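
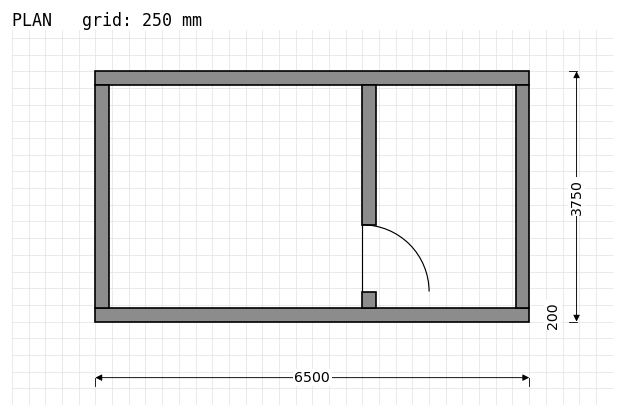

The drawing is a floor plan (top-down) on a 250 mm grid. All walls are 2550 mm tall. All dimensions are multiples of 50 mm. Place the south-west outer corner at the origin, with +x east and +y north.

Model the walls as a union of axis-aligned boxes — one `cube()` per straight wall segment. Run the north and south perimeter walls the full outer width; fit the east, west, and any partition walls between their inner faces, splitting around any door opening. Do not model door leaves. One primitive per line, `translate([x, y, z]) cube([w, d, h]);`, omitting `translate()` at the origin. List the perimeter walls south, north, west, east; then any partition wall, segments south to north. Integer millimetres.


cube([6500, 200, 2550]);
translate([0, 3550, 0]) cube([6500, 200, 2550]);
translate([0, 200, 0]) cube([200, 3350, 2550]);
translate([6300, 200, 0]) cube([200, 3350, 2550]);
translate([4000, 200, 0]) cube([200, 250, 2550]);
translate([4000, 1450, 0]) cube([200, 2100, 2550]);


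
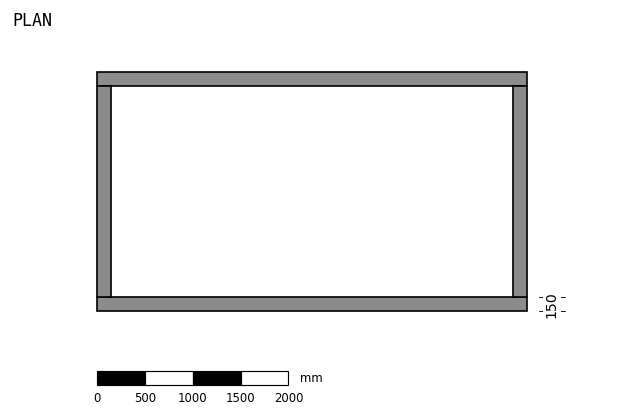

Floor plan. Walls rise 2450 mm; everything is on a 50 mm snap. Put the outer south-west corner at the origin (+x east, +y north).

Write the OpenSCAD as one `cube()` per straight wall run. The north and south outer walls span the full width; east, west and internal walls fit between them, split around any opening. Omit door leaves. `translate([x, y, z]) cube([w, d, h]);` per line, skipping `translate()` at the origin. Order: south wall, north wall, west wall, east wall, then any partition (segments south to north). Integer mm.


cube([4500, 150, 2450]);
translate([0, 2350, 0]) cube([4500, 150, 2450]);
translate([0, 150, 0]) cube([150, 2200, 2450]);
translate([4350, 150, 0]) cube([150, 2200, 2450]);


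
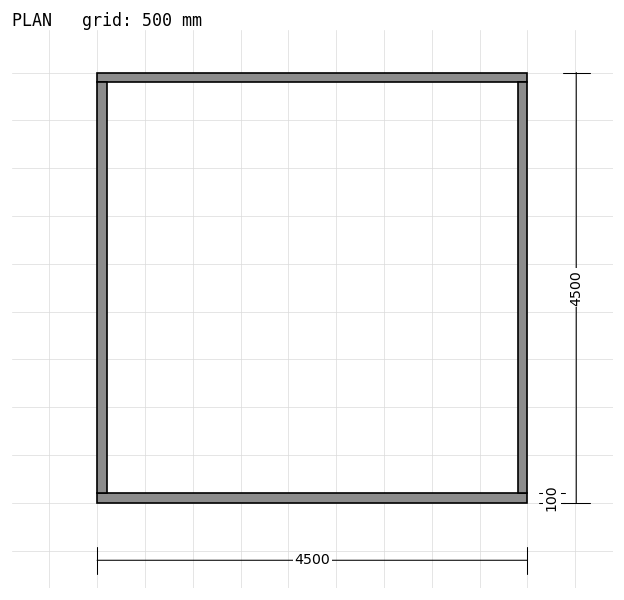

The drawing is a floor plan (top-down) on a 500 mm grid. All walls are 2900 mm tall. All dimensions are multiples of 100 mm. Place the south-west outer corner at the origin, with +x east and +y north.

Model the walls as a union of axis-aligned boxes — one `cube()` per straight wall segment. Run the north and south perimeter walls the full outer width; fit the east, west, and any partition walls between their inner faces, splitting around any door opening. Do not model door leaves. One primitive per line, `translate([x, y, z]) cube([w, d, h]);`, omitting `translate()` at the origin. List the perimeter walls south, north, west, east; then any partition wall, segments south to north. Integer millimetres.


cube([4500, 100, 2900]);
translate([0, 4400, 0]) cube([4500, 100, 2900]);
translate([0, 100, 0]) cube([100, 4300, 2900]);
translate([4400, 100, 0]) cube([100, 4300, 2900]);


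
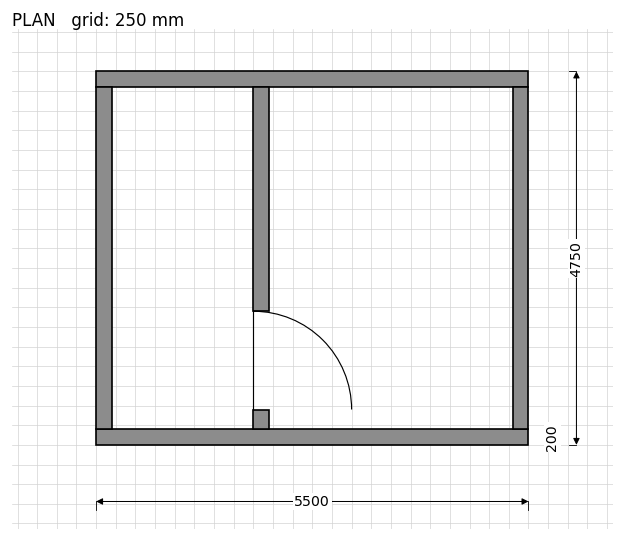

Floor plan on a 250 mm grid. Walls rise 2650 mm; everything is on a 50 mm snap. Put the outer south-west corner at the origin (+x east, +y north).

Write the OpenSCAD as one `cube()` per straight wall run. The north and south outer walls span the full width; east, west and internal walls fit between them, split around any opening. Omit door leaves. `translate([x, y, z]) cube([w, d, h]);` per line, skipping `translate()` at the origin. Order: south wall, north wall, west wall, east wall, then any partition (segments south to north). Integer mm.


cube([5500, 200, 2650]);
translate([0, 4550, 0]) cube([5500, 200, 2650]);
translate([0, 200, 0]) cube([200, 4350, 2650]);
translate([5300, 200, 0]) cube([200, 4350, 2650]);
translate([2000, 200, 0]) cube([200, 250, 2650]);
translate([2000, 1700, 0]) cube([200, 2850, 2650]);


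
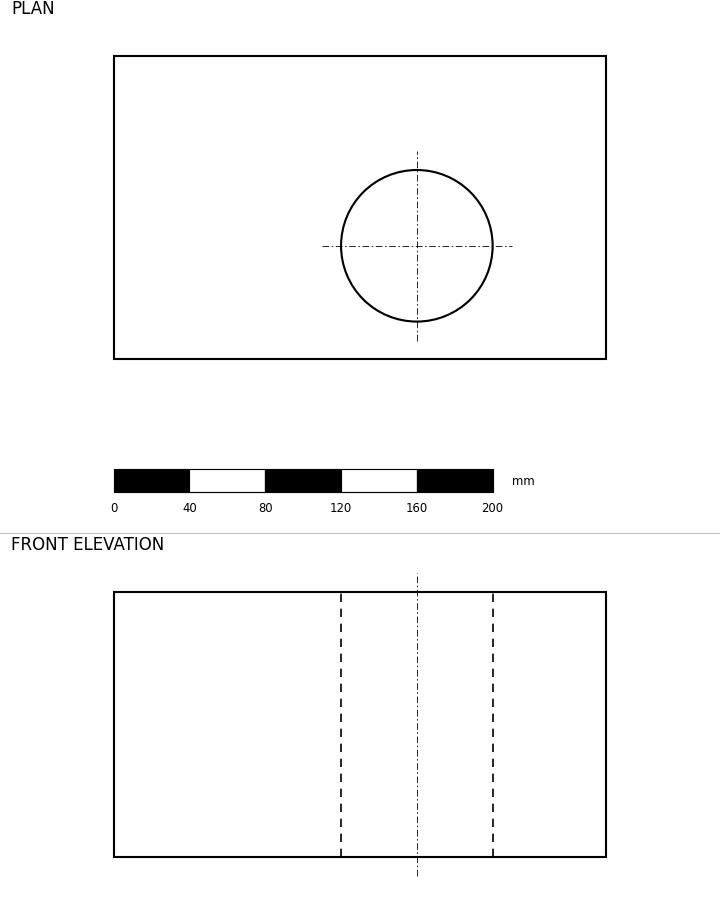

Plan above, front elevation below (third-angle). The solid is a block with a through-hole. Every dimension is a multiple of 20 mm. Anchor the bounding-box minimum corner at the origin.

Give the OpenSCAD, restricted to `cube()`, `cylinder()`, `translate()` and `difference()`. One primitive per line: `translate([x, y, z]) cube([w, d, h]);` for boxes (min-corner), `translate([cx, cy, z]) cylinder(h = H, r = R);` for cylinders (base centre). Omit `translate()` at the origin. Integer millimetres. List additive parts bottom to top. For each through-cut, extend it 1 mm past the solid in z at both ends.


difference() {
  cube([260, 160, 140]);
  translate([160, 60, -1]) cylinder(h = 142, r = 40);
}


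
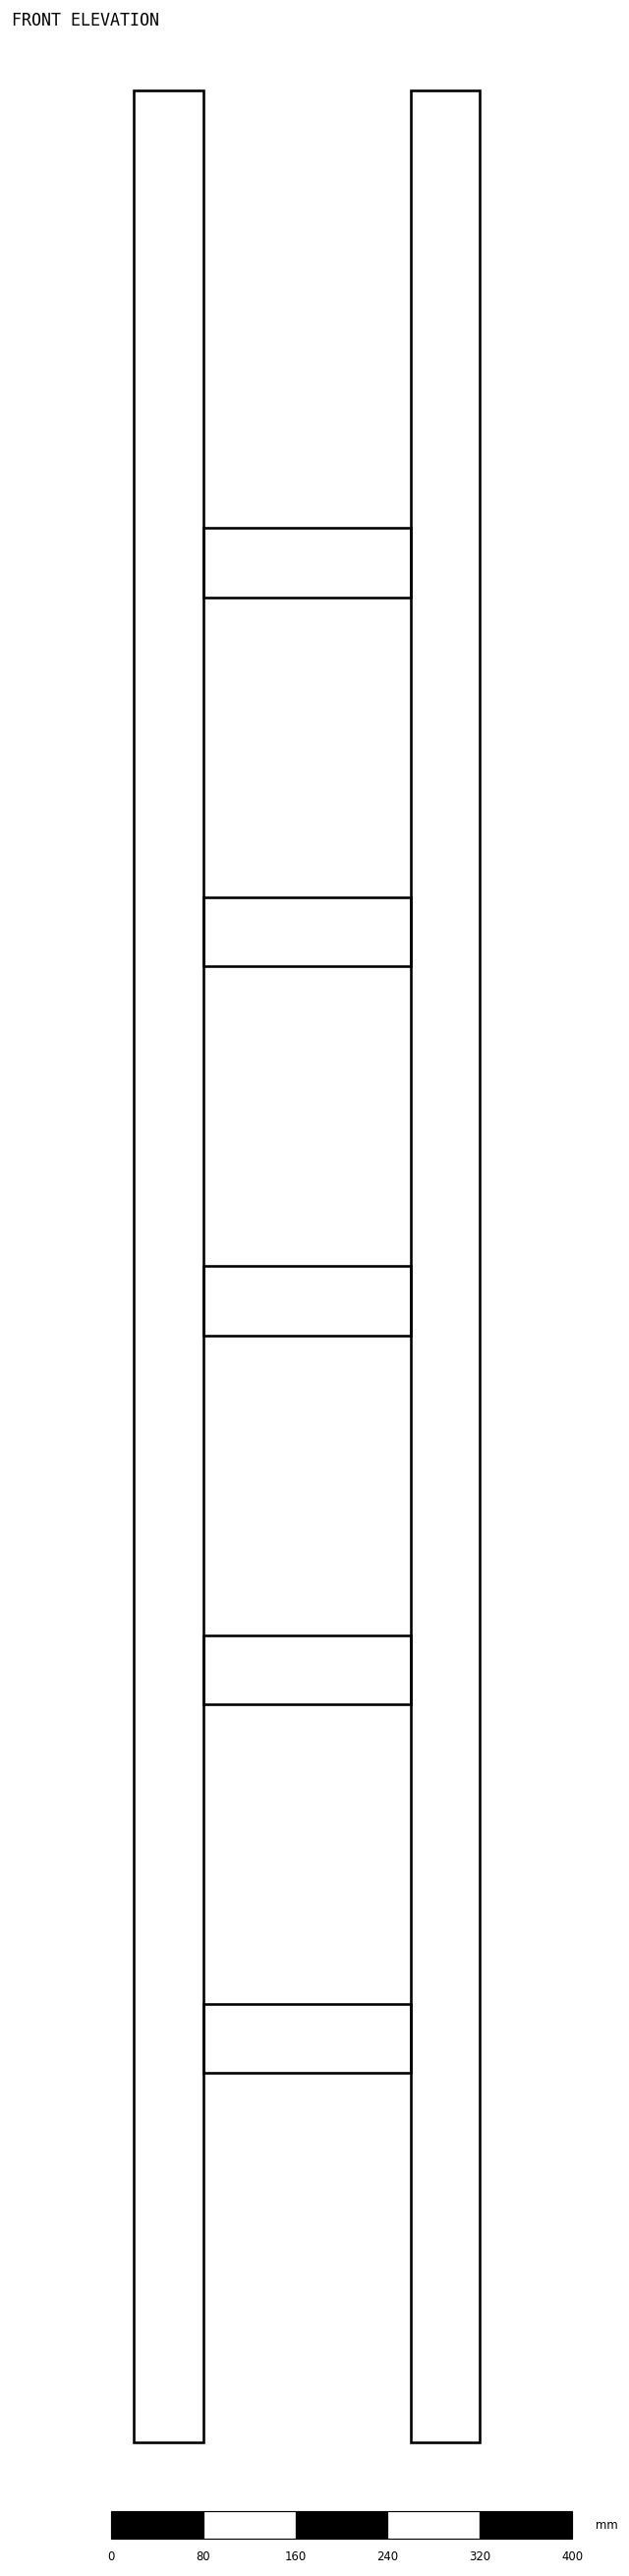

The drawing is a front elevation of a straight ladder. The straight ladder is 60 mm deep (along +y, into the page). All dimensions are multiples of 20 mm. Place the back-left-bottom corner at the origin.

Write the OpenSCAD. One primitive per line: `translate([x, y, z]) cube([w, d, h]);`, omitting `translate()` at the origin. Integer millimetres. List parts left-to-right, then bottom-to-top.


cube([60, 60, 2040]);
translate([60, 0, 320]) cube([180, 60, 60]);
translate([60, 0, 640]) cube([180, 60, 60]);
translate([60, 0, 960]) cube([180, 60, 60]);
translate([60, 0, 1280]) cube([180, 60, 60]);
translate([60, 0, 1600]) cube([180, 60, 60]);
translate([240, 0, 0]) cube([60, 60, 2040]);


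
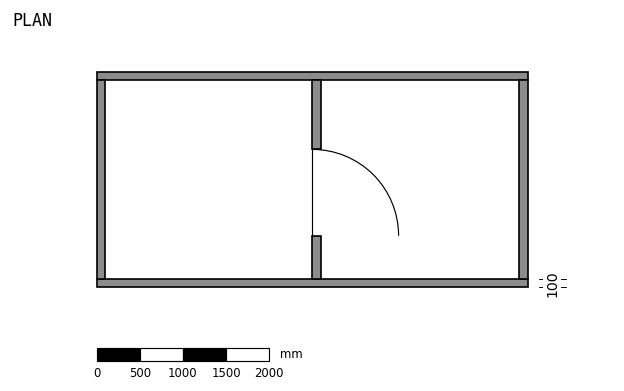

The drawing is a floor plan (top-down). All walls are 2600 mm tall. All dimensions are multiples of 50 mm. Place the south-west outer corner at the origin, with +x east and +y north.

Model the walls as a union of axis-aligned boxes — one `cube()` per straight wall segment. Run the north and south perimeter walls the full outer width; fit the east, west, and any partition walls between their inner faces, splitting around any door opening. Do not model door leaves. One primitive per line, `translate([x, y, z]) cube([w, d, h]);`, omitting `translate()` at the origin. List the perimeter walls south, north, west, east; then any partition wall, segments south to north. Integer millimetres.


cube([5000, 100, 2600]);
translate([0, 2400, 0]) cube([5000, 100, 2600]);
translate([0, 100, 0]) cube([100, 2300, 2600]);
translate([4900, 100, 0]) cube([100, 2300, 2600]);
translate([2500, 100, 0]) cube([100, 500, 2600]);
translate([2500, 1600, 0]) cube([100, 800, 2600]);


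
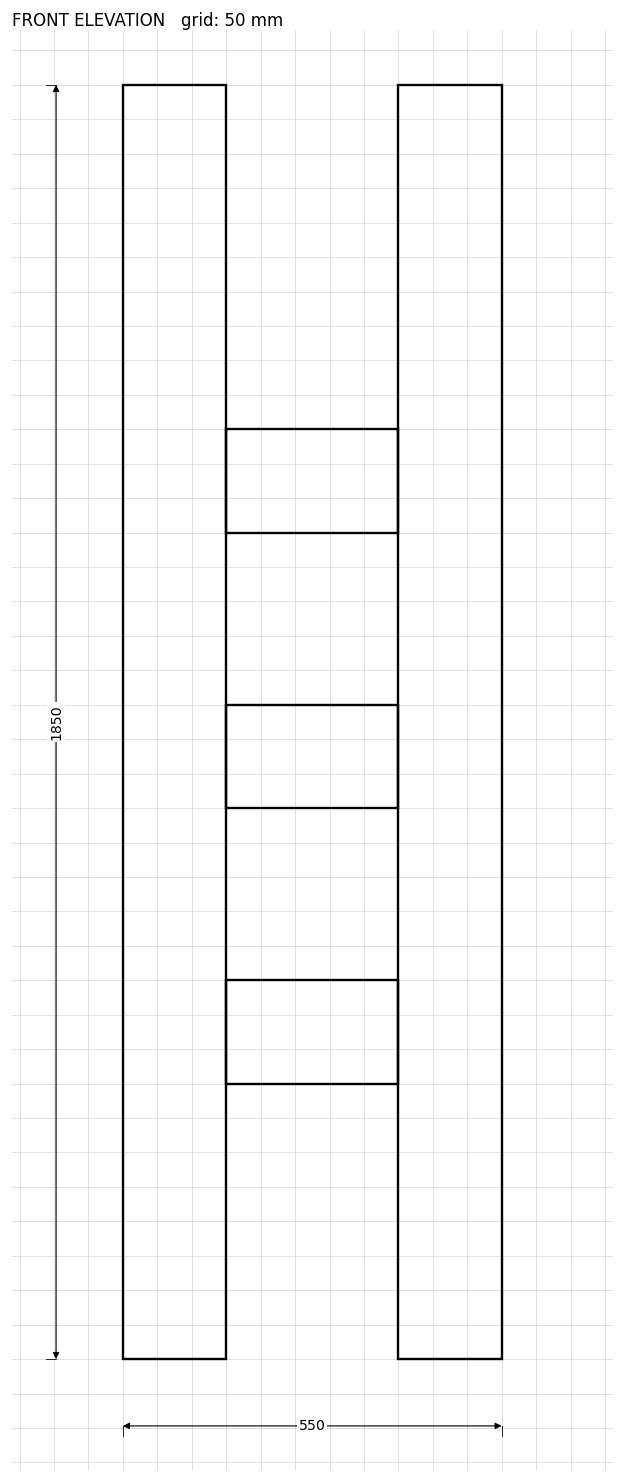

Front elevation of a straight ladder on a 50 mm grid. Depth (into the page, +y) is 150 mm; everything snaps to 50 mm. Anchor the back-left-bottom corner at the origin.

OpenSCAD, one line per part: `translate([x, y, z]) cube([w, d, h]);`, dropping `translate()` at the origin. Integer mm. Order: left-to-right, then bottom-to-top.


cube([150, 150, 1850]);
translate([150, 0, 400]) cube([250, 150, 150]);
translate([150, 0, 800]) cube([250, 150, 150]);
translate([150, 0, 1200]) cube([250, 150, 150]);
translate([400, 0, 0]) cube([150, 150, 1850]);


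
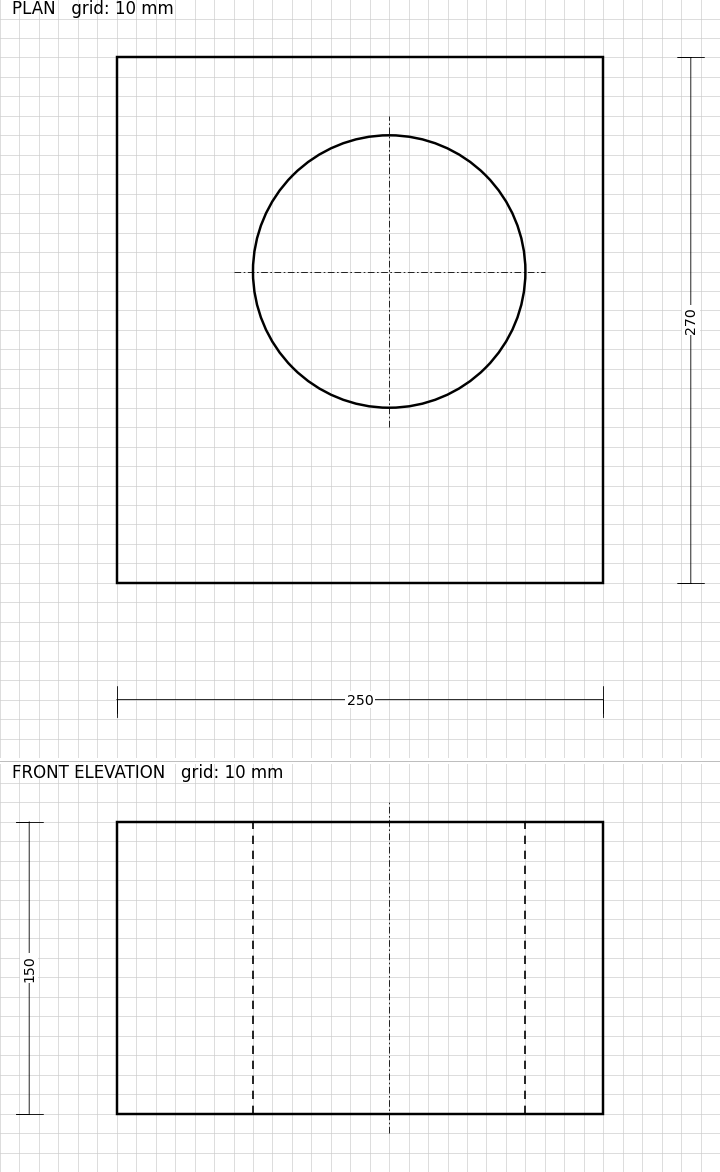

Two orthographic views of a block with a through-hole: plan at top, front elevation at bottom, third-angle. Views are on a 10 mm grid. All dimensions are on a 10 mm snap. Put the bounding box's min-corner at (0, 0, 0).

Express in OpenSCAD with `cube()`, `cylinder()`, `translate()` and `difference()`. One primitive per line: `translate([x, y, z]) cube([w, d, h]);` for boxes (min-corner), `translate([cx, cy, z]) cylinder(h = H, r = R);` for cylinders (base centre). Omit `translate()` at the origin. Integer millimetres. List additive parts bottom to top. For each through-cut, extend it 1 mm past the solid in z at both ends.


difference() {
  cube([250, 270, 150]);
  translate([140, 160, -1]) cylinder(h = 152, r = 70);
}


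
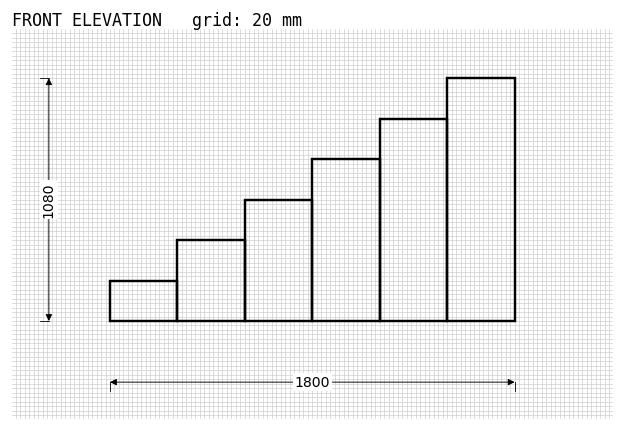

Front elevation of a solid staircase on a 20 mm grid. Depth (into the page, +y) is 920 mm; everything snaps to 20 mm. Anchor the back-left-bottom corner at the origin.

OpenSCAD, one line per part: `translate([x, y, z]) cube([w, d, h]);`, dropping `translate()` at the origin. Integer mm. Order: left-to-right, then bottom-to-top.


cube([300, 920, 180]);
translate([300, 0, 0]) cube([300, 920, 360]);
translate([600, 0, 0]) cube([300, 920, 540]);
translate([900, 0, 0]) cube([300, 920, 720]);
translate([1200, 0, 0]) cube([300, 920, 900]);
translate([1500, 0, 0]) cube([300, 920, 1080]);


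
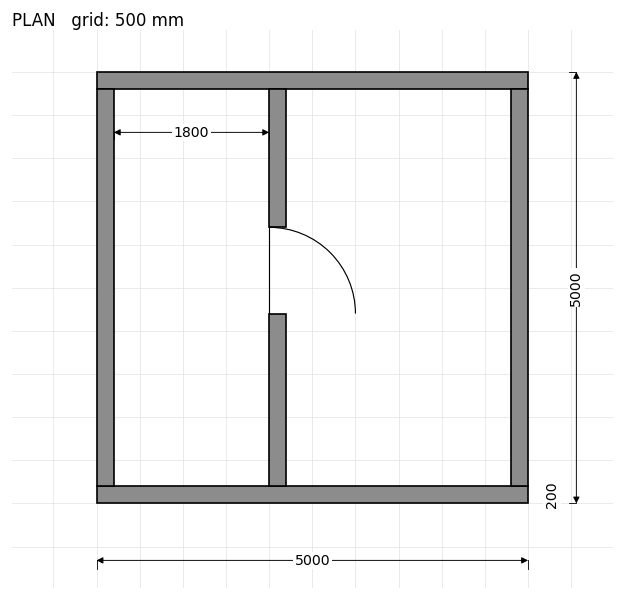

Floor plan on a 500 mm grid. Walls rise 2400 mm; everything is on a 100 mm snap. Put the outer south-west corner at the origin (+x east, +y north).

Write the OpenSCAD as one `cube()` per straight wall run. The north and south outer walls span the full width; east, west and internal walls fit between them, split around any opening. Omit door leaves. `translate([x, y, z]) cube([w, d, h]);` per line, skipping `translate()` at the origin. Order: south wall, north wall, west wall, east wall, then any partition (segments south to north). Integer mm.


cube([5000, 200, 2400]);
translate([0, 4800, 0]) cube([5000, 200, 2400]);
translate([0, 200, 0]) cube([200, 4600, 2400]);
translate([4800, 200, 0]) cube([200, 4600, 2400]);
translate([2000, 200, 0]) cube([200, 2000, 2400]);
translate([2000, 3200, 0]) cube([200, 1600, 2400]);


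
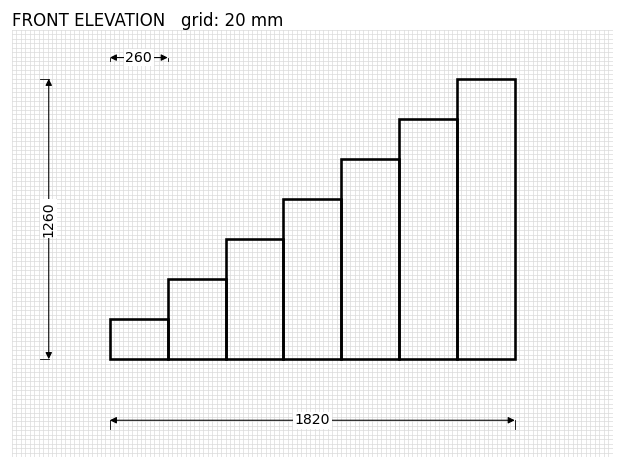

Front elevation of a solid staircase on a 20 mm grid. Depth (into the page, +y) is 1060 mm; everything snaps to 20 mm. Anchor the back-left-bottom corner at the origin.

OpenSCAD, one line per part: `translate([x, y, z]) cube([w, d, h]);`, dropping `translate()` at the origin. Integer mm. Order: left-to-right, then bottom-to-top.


cube([260, 1060, 180]);
translate([260, 0, 0]) cube([260, 1060, 360]);
translate([520, 0, 0]) cube([260, 1060, 540]);
translate([780, 0, 0]) cube([260, 1060, 720]);
translate([1040, 0, 0]) cube([260, 1060, 900]);
translate([1300, 0, 0]) cube([260, 1060, 1080]);
translate([1560, 0, 0]) cube([260, 1060, 1260]);


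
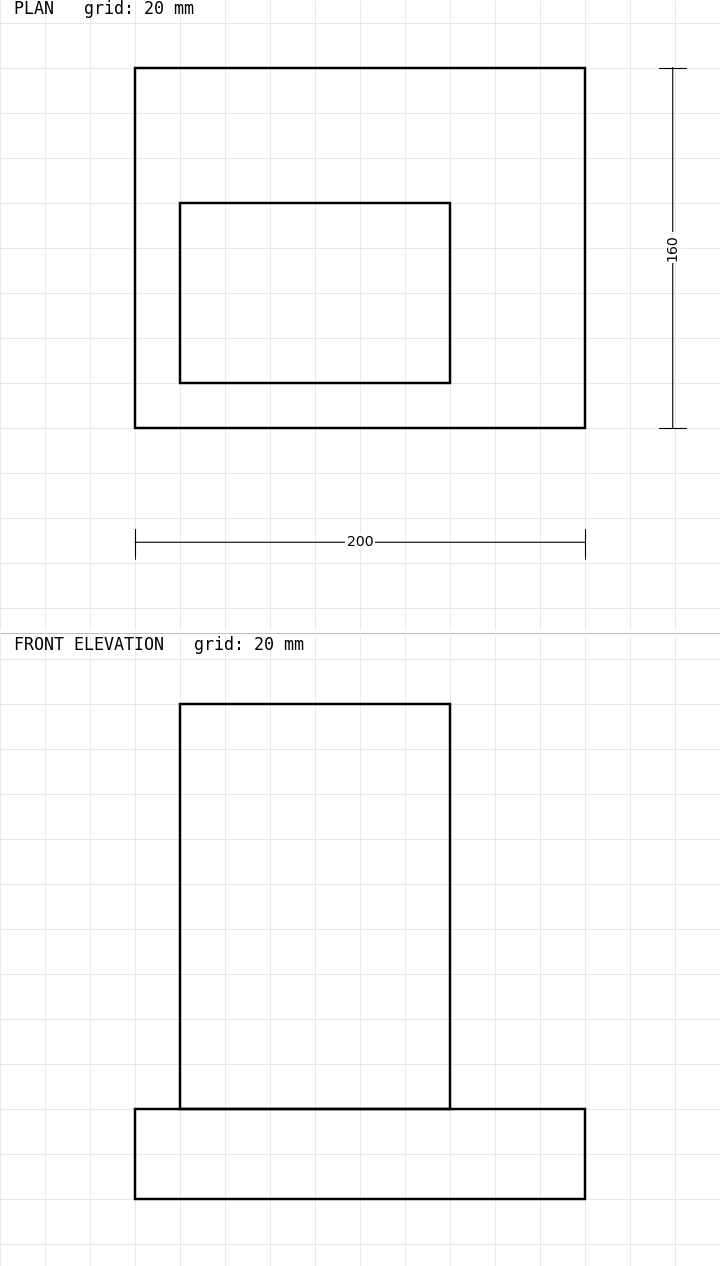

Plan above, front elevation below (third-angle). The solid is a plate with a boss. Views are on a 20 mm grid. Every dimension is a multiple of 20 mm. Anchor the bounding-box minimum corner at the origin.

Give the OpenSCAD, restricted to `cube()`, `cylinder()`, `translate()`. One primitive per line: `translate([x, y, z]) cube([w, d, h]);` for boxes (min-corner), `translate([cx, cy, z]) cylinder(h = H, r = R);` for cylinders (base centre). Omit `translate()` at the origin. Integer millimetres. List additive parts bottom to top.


cube([200, 160, 40]);
translate([20, 20, 40]) cube([120, 80, 180]);


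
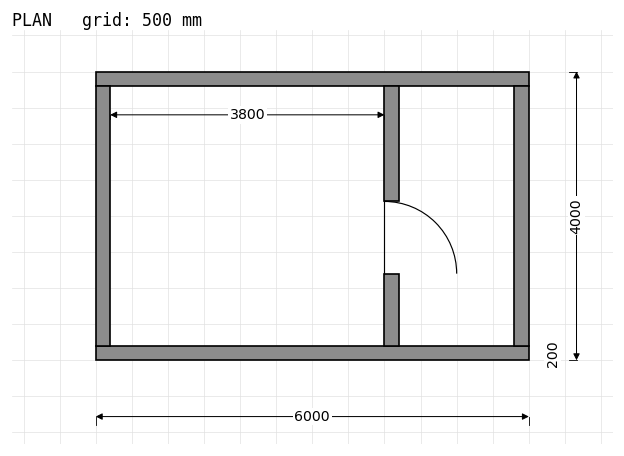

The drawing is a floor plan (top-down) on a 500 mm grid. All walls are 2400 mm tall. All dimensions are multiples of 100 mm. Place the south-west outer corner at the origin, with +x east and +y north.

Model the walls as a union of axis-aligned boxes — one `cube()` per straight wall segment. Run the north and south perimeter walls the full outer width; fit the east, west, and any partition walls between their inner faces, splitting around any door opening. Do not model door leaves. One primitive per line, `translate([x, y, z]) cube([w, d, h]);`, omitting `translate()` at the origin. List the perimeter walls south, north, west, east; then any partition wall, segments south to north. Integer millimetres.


cube([6000, 200, 2400]);
translate([0, 3800, 0]) cube([6000, 200, 2400]);
translate([0, 200, 0]) cube([200, 3600, 2400]);
translate([5800, 200, 0]) cube([200, 3600, 2400]);
translate([4000, 200, 0]) cube([200, 1000, 2400]);
translate([4000, 2200, 0]) cube([200, 1600, 2400]);


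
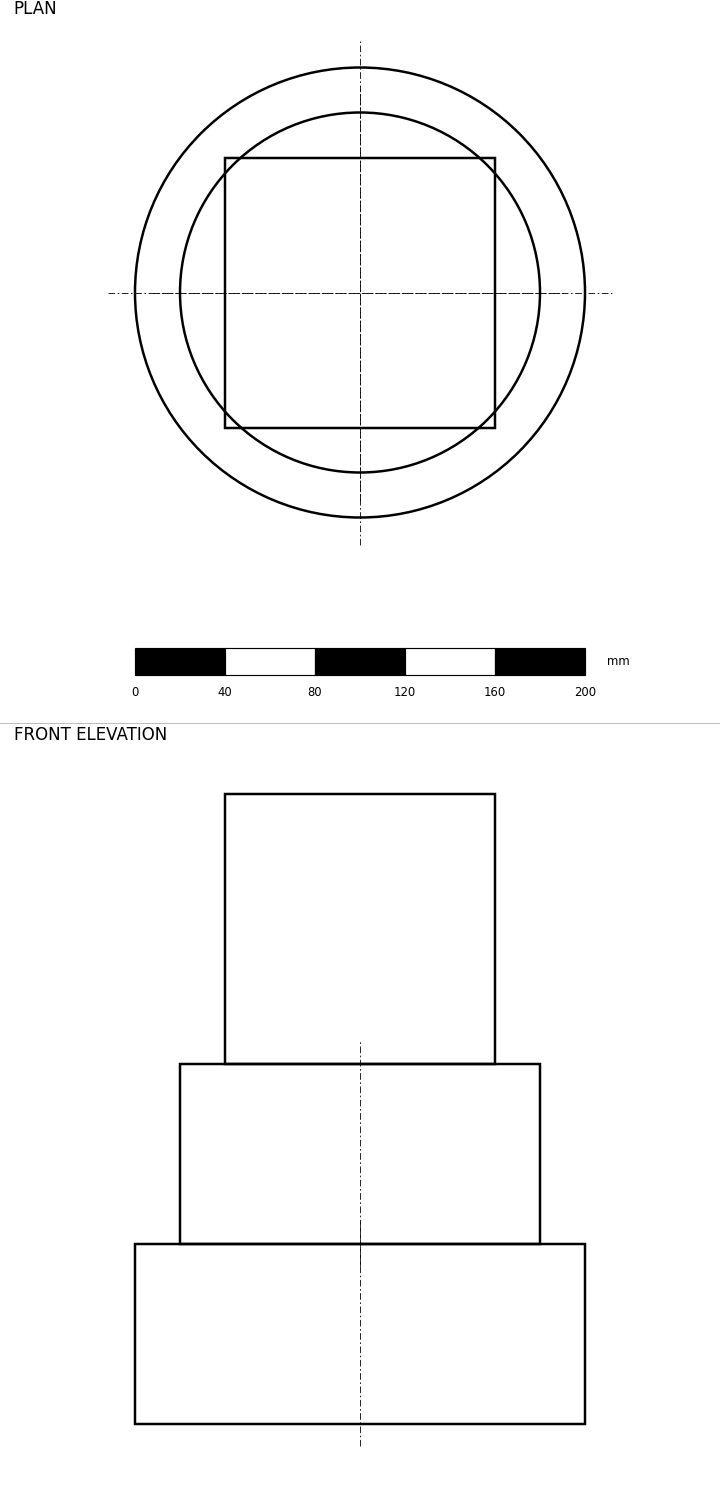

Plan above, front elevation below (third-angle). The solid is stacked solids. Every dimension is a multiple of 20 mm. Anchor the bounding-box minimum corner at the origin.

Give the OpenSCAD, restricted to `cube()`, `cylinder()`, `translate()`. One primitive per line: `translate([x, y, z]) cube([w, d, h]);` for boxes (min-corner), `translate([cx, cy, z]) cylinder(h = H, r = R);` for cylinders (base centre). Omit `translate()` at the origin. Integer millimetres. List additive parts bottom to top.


translate([100, 100, 0]) cylinder(h = 80, r = 100);
translate([100, 100, 80]) cylinder(h = 80, r = 80);
translate([40, 40, 160]) cube([120, 120, 120]);


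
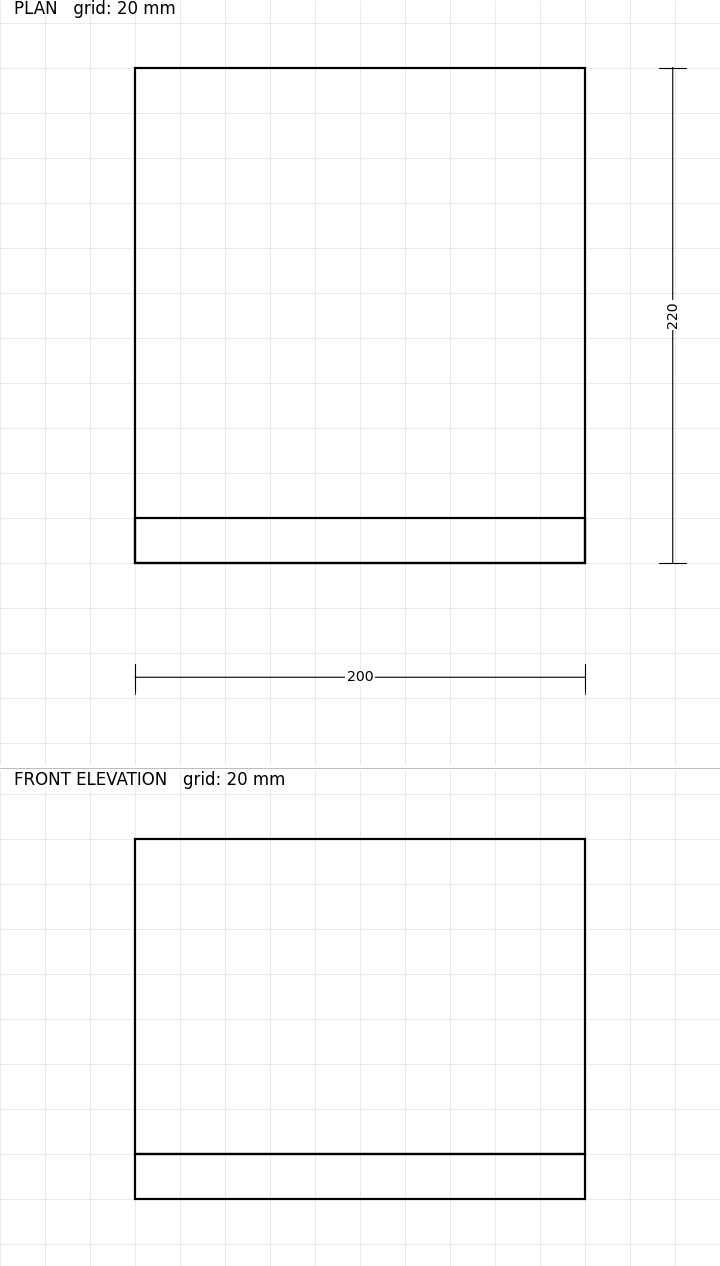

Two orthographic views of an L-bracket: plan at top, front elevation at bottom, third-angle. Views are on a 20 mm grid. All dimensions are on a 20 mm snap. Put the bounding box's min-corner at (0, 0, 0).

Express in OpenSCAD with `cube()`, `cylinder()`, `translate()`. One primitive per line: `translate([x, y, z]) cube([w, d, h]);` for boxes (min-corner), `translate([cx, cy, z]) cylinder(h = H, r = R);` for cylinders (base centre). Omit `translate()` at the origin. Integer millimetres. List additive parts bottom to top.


cube([200, 220, 20]);
translate([0, 0, 20]) cube([200, 20, 140]);


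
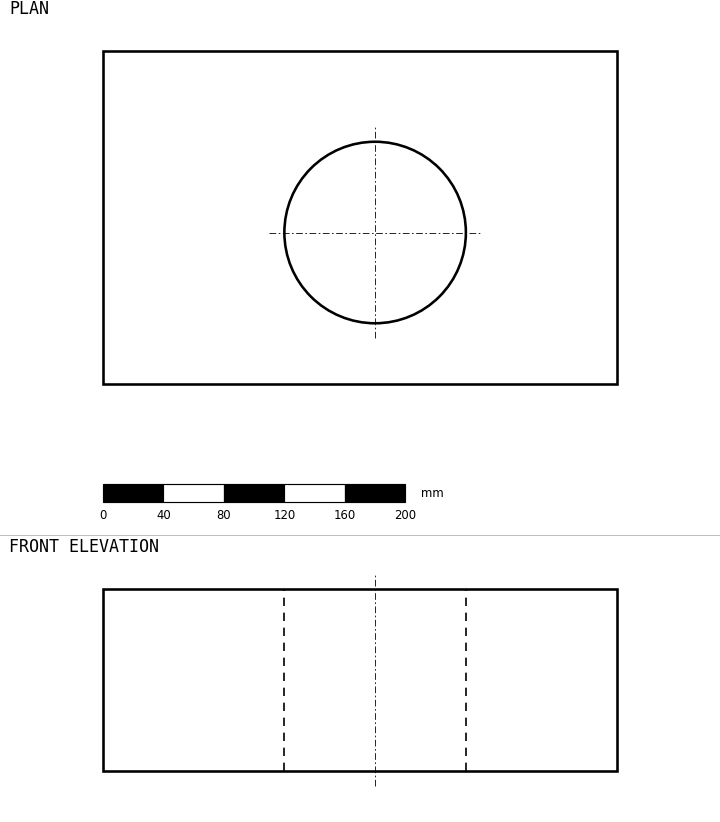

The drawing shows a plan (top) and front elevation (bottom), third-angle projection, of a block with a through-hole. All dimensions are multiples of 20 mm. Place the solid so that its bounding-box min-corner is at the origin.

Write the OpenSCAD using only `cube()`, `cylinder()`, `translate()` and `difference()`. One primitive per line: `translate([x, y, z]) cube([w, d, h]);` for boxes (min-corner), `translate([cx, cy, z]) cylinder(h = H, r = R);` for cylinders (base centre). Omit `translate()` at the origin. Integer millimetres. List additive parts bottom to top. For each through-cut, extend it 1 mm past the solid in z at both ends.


difference() {
  cube([340, 220, 120]);
  translate([180, 100, -1]) cylinder(h = 122, r = 60);
}


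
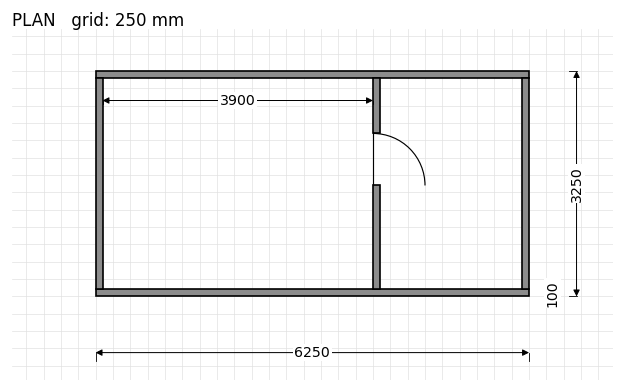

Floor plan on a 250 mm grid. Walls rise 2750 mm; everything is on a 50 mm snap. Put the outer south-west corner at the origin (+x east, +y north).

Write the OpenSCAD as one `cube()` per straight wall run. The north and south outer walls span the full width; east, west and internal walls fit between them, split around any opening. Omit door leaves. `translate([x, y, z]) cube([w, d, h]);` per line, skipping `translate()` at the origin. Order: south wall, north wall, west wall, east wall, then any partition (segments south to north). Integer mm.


cube([6250, 100, 2750]);
translate([0, 3150, 0]) cube([6250, 100, 2750]);
translate([0, 100, 0]) cube([100, 3050, 2750]);
translate([6150, 100, 0]) cube([100, 3050, 2750]);
translate([4000, 100, 0]) cube([100, 1500, 2750]);
translate([4000, 2350, 0]) cube([100, 800, 2750]);


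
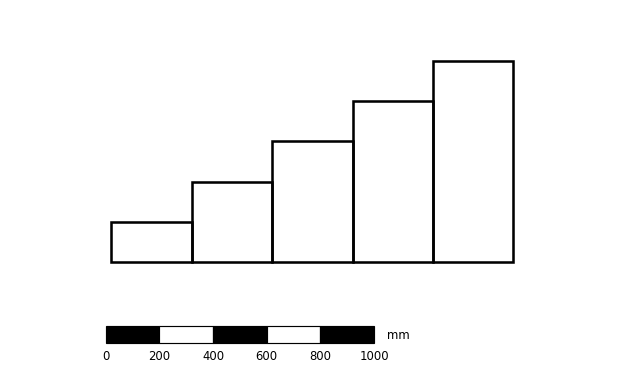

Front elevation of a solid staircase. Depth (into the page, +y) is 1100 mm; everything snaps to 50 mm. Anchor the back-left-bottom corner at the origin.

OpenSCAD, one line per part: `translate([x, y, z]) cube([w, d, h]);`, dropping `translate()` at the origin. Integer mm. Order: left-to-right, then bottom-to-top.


cube([300, 1100, 150]);
translate([300, 0, 0]) cube([300, 1100, 300]);
translate([600, 0, 0]) cube([300, 1100, 450]);
translate([900, 0, 0]) cube([300, 1100, 600]);
translate([1200, 0, 0]) cube([300, 1100, 750]);


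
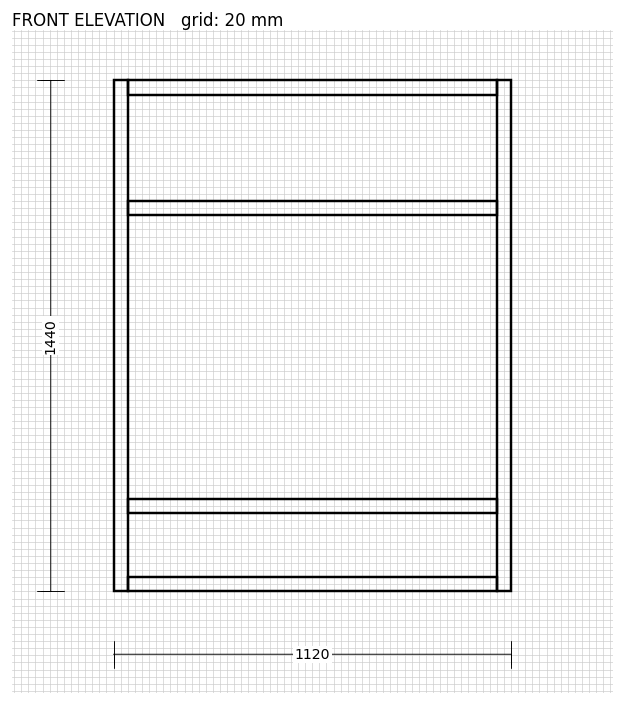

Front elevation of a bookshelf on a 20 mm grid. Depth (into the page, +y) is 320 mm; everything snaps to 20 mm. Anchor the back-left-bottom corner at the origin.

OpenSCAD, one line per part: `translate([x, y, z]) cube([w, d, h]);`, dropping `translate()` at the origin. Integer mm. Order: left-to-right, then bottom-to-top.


cube([40, 320, 1440]);
translate([40, 0, 0]) cube([1040, 320, 40]);
translate([40, 0, 220]) cube([1040, 320, 40]);
translate([40, 0, 1060]) cube([1040, 320, 40]);
translate([40, 0, 1400]) cube([1040, 320, 40]);
translate([1080, 0, 0]) cube([40, 320, 1440]);


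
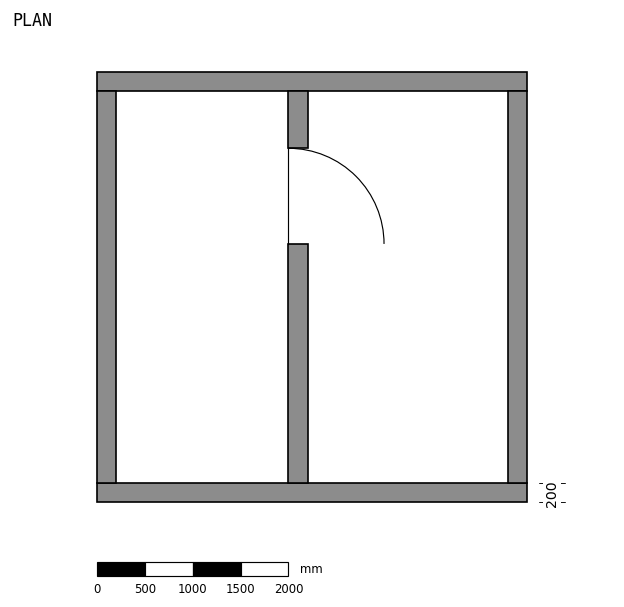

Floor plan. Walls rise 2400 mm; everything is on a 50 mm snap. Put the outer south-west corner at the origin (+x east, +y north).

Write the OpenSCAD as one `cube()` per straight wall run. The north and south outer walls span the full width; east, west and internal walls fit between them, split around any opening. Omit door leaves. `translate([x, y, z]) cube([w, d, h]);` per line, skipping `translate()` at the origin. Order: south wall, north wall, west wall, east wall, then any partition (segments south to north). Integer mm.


cube([4500, 200, 2400]);
translate([0, 4300, 0]) cube([4500, 200, 2400]);
translate([0, 200, 0]) cube([200, 4100, 2400]);
translate([4300, 200, 0]) cube([200, 4100, 2400]);
translate([2000, 200, 0]) cube([200, 2500, 2400]);
translate([2000, 3700, 0]) cube([200, 600, 2400]);


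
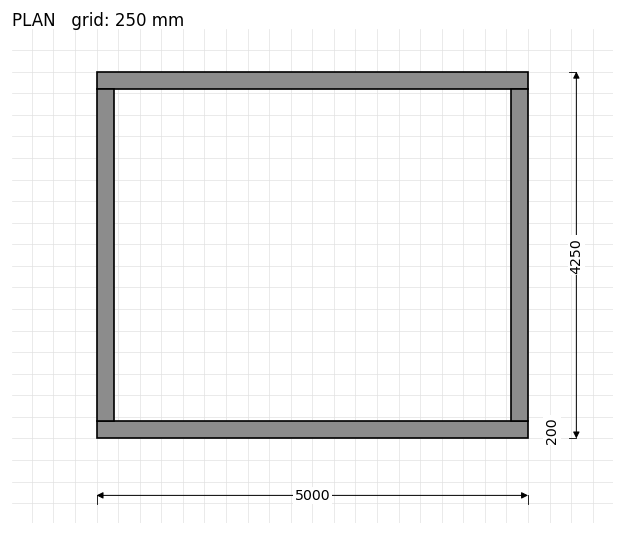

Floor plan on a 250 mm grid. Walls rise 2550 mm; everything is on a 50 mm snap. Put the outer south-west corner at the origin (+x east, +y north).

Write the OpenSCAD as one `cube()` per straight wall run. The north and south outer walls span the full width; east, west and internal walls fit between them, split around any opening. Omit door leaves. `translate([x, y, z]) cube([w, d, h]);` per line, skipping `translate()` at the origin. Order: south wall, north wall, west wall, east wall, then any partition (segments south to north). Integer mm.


cube([5000, 200, 2550]);
translate([0, 4050, 0]) cube([5000, 200, 2550]);
translate([0, 200, 0]) cube([200, 3850, 2550]);
translate([4800, 200, 0]) cube([200, 3850, 2550]);


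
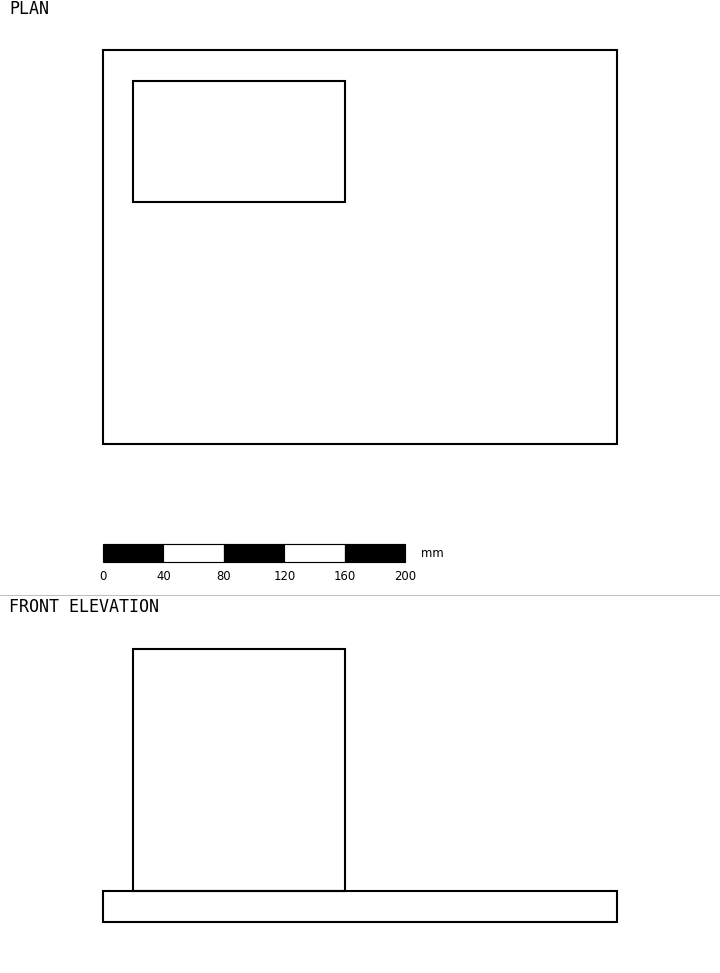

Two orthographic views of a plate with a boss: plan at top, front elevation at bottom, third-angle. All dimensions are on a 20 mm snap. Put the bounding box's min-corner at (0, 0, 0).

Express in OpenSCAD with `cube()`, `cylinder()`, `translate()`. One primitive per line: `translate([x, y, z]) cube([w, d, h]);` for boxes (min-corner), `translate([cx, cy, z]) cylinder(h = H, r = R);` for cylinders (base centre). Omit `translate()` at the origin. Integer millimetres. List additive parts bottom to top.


cube([340, 260, 20]);
translate([20, 160, 20]) cube([140, 80, 160]);


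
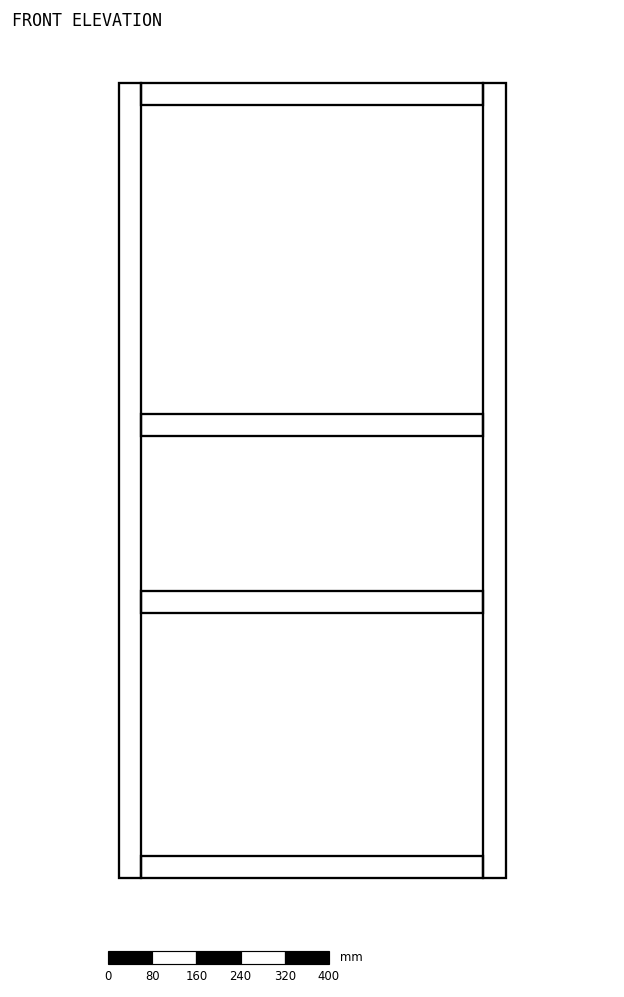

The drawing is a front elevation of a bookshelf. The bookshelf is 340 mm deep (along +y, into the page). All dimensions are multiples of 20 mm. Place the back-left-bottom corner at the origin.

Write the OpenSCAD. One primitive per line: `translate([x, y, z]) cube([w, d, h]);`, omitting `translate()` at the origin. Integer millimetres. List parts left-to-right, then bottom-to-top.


cube([40, 340, 1440]);
translate([40, 0, 0]) cube([620, 340, 40]);
translate([40, 0, 480]) cube([620, 340, 40]);
translate([40, 0, 800]) cube([620, 340, 40]);
translate([40, 0, 1400]) cube([620, 340, 40]);
translate([660, 0, 0]) cube([40, 340, 1440]);


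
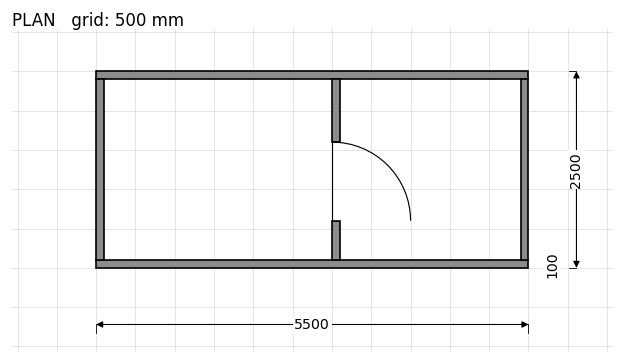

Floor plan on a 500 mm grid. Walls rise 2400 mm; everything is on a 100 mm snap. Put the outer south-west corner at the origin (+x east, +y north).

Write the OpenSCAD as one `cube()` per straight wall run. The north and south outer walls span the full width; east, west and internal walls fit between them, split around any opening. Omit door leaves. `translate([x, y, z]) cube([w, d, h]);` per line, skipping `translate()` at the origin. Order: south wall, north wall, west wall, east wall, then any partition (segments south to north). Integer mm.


cube([5500, 100, 2400]);
translate([0, 2400, 0]) cube([5500, 100, 2400]);
translate([0, 100, 0]) cube([100, 2300, 2400]);
translate([5400, 100, 0]) cube([100, 2300, 2400]);
translate([3000, 100, 0]) cube([100, 500, 2400]);
translate([3000, 1600, 0]) cube([100, 800, 2400]);


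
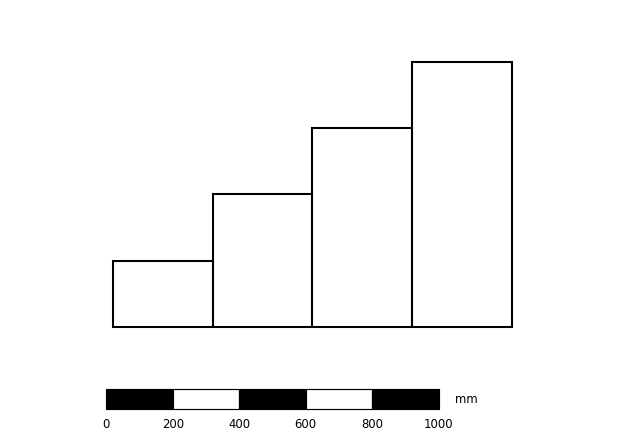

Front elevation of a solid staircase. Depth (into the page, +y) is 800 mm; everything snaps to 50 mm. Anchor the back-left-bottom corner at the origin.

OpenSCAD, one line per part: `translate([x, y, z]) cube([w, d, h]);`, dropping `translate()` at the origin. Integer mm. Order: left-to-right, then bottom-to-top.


cube([300, 800, 200]);
translate([300, 0, 0]) cube([300, 800, 400]);
translate([600, 0, 0]) cube([300, 800, 600]);
translate([900, 0, 0]) cube([300, 800, 800]);


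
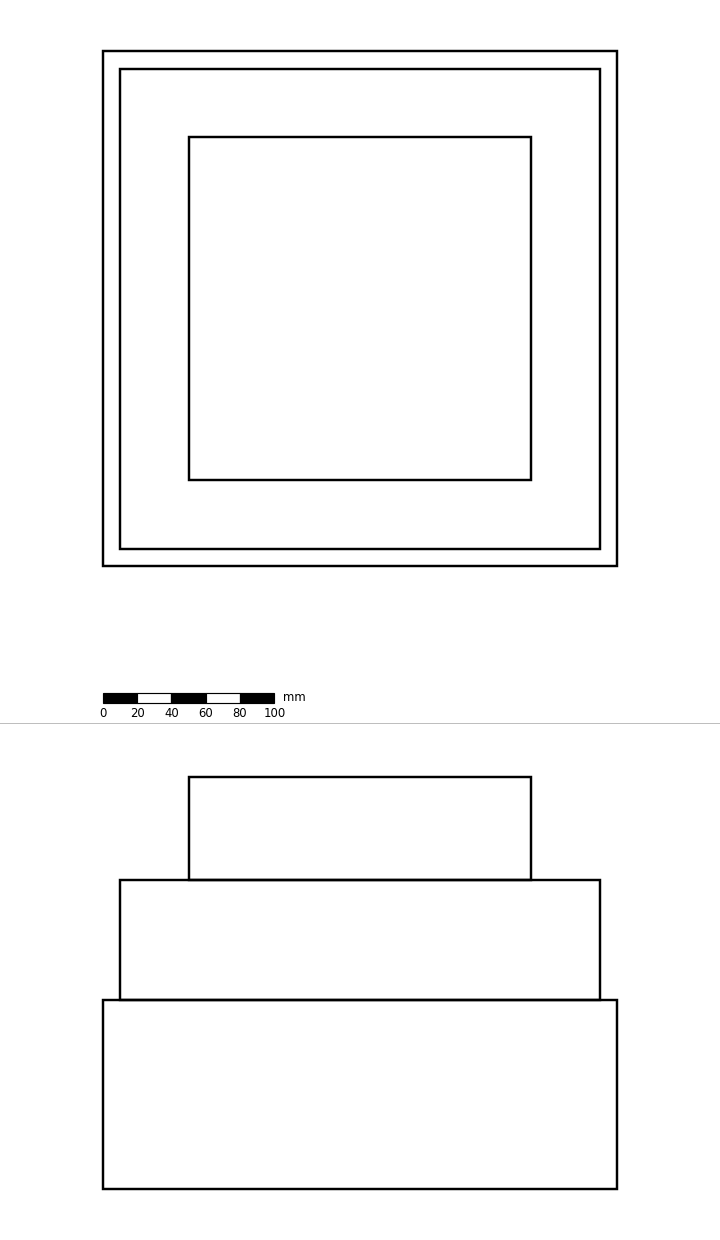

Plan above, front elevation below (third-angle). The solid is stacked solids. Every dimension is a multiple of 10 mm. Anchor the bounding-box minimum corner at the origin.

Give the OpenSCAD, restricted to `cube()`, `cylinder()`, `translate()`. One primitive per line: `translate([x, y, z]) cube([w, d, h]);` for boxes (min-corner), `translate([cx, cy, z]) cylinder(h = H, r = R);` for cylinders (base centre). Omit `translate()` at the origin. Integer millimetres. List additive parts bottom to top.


cube([300, 300, 110]);
translate([10, 10, 110]) cube([280, 280, 70]);
translate([50, 50, 180]) cube([200, 200, 60]);


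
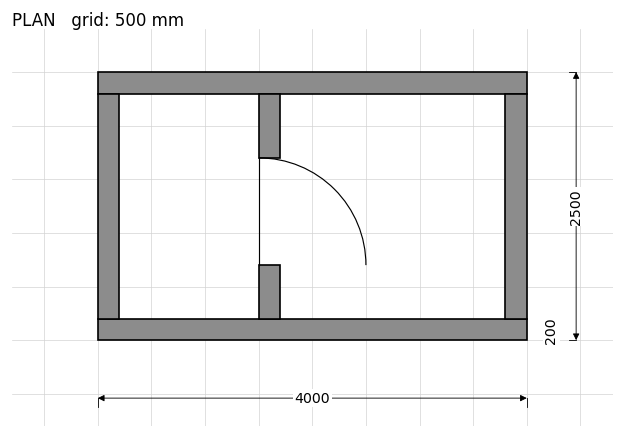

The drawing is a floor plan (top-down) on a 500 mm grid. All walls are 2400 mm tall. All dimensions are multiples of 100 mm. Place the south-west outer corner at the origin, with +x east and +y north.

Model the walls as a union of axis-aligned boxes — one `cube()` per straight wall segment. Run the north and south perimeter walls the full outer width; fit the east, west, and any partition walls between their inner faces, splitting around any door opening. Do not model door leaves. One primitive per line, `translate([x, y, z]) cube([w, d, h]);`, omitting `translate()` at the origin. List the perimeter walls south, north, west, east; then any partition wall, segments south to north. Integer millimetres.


cube([4000, 200, 2400]);
translate([0, 2300, 0]) cube([4000, 200, 2400]);
translate([0, 200, 0]) cube([200, 2100, 2400]);
translate([3800, 200, 0]) cube([200, 2100, 2400]);
translate([1500, 200, 0]) cube([200, 500, 2400]);
translate([1500, 1700, 0]) cube([200, 600, 2400]);


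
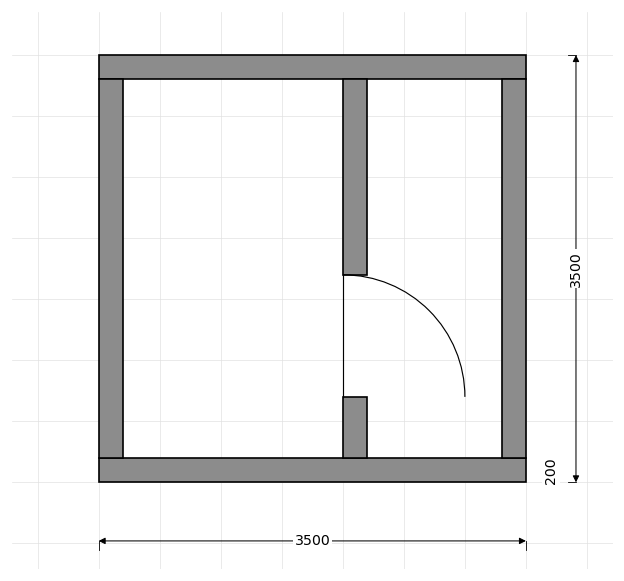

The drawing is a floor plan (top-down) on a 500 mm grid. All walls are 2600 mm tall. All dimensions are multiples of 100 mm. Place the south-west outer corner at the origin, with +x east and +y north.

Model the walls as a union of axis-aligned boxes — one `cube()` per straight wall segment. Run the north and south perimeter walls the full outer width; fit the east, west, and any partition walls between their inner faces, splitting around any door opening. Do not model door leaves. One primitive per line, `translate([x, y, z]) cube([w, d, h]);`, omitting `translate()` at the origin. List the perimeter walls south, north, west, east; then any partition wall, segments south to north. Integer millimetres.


cube([3500, 200, 2600]);
translate([0, 3300, 0]) cube([3500, 200, 2600]);
translate([0, 200, 0]) cube([200, 3100, 2600]);
translate([3300, 200, 0]) cube([200, 3100, 2600]);
translate([2000, 200, 0]) cube([200, 500, 2600]);
translate([2000, 1700, 0]) cube([200, 1600, 2600]);


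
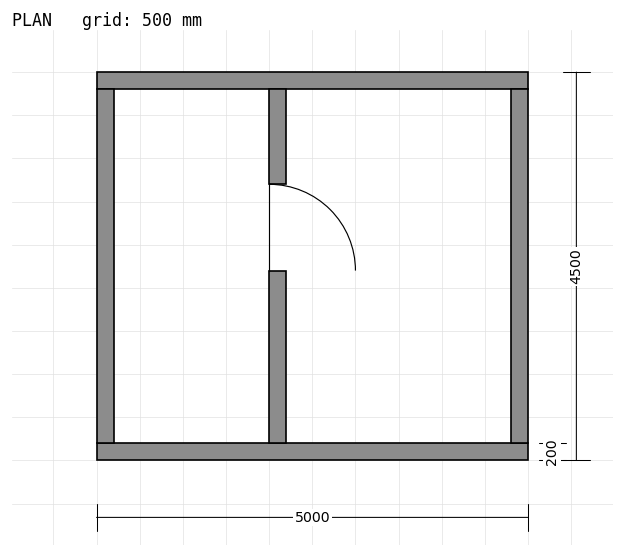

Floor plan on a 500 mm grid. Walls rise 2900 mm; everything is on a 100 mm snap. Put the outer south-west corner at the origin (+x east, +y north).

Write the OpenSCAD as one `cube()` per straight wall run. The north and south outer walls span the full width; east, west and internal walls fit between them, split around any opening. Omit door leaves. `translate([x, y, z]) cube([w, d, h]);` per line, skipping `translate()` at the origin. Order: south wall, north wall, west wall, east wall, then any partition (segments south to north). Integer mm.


cube([5000, 200, 2900]);
translate([0, 4300, 0]) cube([5000, 200, 2900]);
translate([0, 200, 0]) cube([200, 4100, 2900]);
translate([4800, 200, 0]) cube([200, 4100, 2900]);
translate([2000, 200, 0]) cube([200, 2000, 2900]);
translate([2000, 3200, 0]) cube([200, 1100, 2900]);


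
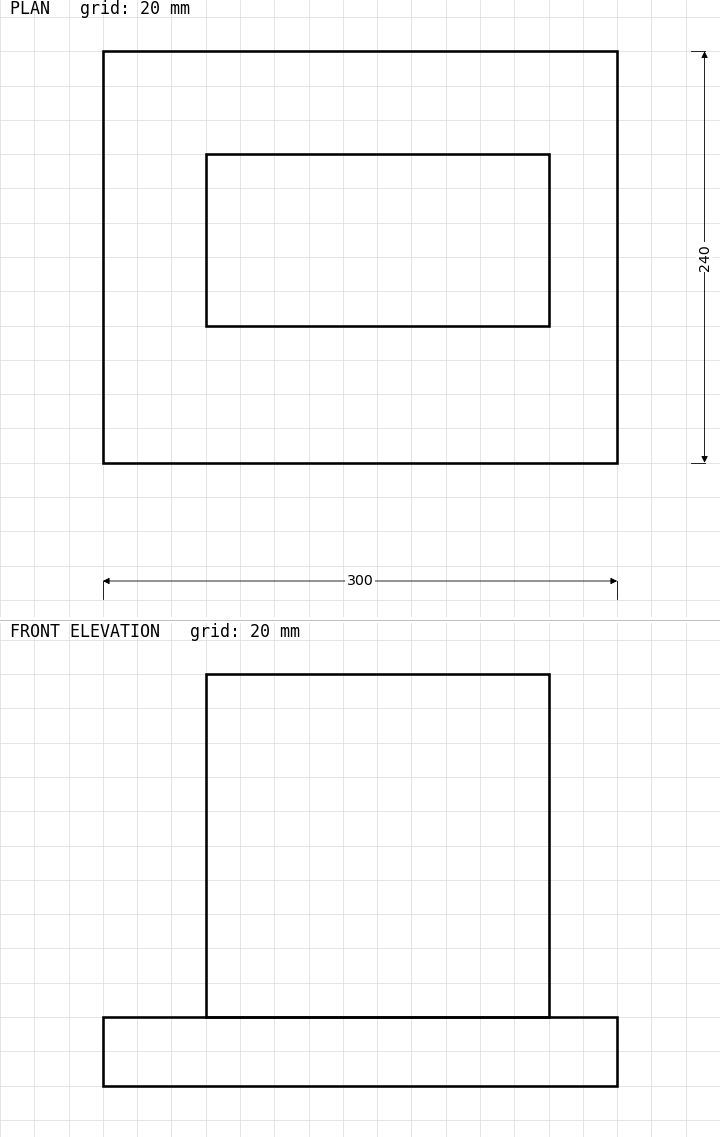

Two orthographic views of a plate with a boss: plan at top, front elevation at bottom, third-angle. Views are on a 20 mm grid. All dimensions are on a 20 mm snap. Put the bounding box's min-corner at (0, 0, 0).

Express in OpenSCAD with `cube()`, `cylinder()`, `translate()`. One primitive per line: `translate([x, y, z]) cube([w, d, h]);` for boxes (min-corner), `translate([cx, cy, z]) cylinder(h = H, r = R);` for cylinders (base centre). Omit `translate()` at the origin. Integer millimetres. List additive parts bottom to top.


cube([300, 240, 40]);
translate([60, 80, 40]) cube([200, 100, 200]);


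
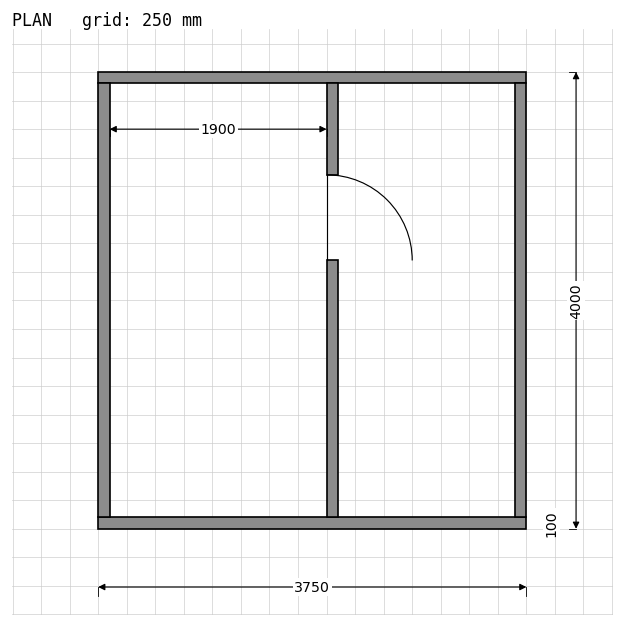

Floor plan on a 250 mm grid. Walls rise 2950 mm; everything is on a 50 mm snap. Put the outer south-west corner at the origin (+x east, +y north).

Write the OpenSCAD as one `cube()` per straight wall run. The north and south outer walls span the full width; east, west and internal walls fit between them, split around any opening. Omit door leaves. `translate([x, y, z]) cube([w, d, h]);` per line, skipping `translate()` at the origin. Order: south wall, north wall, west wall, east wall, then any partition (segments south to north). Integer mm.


cube([3750, 100, 2950]);
translate([0, 3900, 0]) cube([3750, 100, 2950]);
translate([0, 100, 0]) cube([100, 3800, 2950]);
translate([3650, 100, 0]) cube([100, 3800, 2950]);
translate([2000, 100, 0]) cube([100, 2250, 2950]);
translate([2000, 3100, 0]) cube([100, 800, 2950]);


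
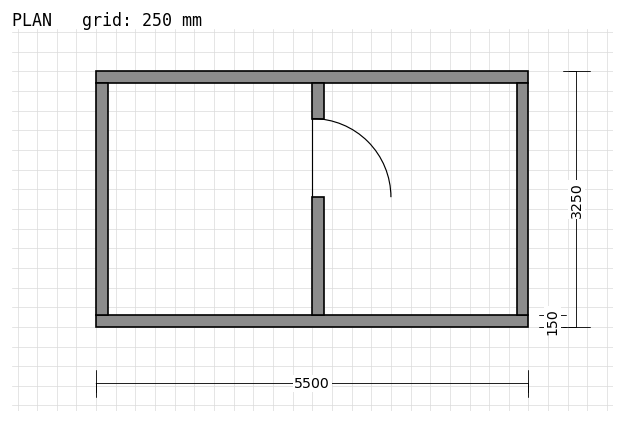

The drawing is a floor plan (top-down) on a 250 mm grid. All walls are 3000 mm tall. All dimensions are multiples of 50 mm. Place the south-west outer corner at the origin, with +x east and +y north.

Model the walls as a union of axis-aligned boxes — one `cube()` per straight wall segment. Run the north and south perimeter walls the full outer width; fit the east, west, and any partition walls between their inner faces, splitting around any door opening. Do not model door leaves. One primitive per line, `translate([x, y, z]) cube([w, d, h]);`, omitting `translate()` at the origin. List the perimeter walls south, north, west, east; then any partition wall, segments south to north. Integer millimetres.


cube([5500, 150, 3000]);
translate([0, 3100, 0]) cube([5500, 150, 3000]);
translate([0, 150, 0]) cube([150, 2950, 3000]);
translate([5350, 150, 0]) cube([150, 2950, 3000]);
translate([2750, 150, 0]) cube([150, 1500, 3000]);
translate([2750, 2650, 0]) cube([150, 450, 3000]);


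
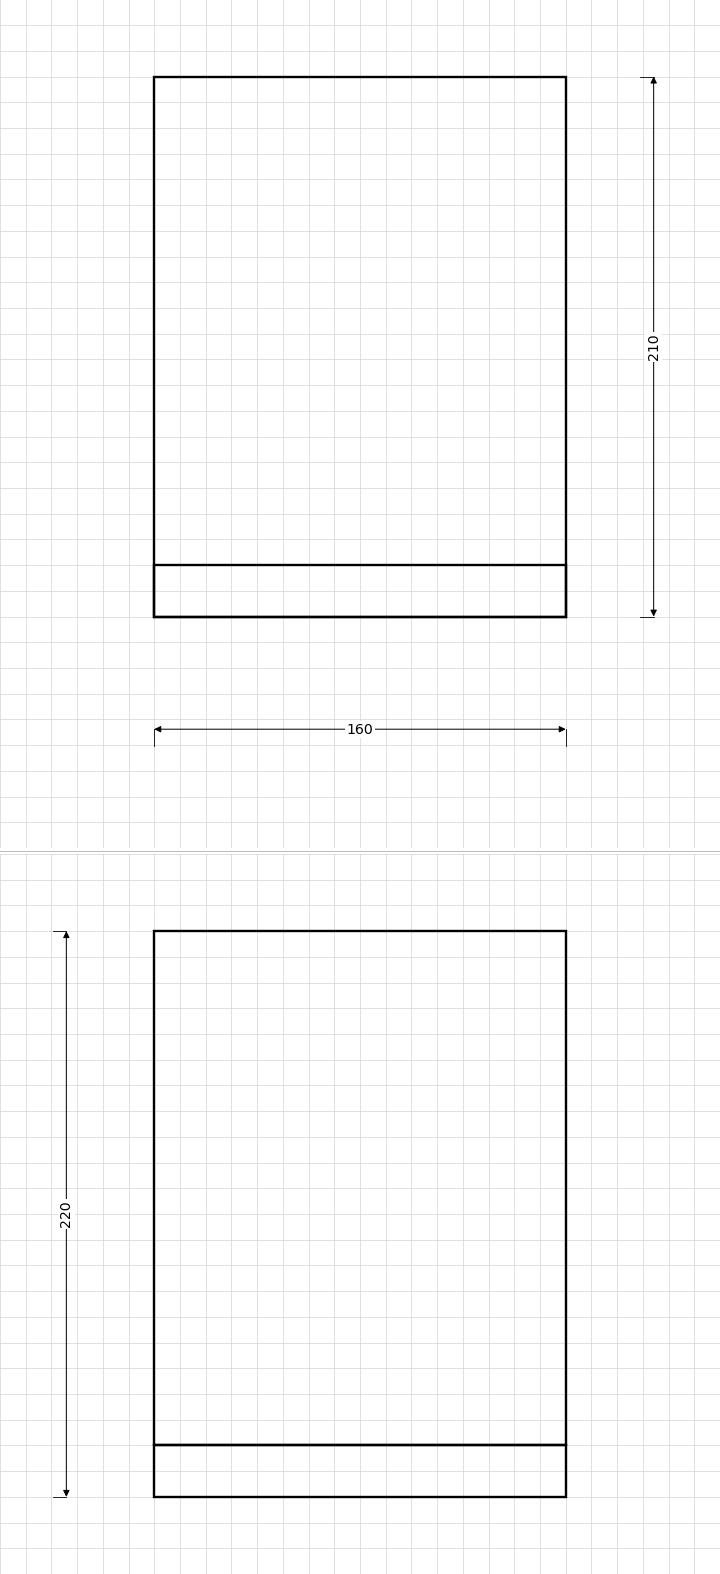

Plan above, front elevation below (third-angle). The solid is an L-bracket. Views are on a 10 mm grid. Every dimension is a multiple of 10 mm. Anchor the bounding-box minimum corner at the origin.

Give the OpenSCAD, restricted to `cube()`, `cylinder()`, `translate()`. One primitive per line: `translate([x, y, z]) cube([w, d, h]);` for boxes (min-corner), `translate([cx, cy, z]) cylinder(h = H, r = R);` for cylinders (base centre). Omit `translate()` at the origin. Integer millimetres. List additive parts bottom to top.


cube([160, 210, 20]);
translate([0, 0, 20]) cube([160, 20, 200]);


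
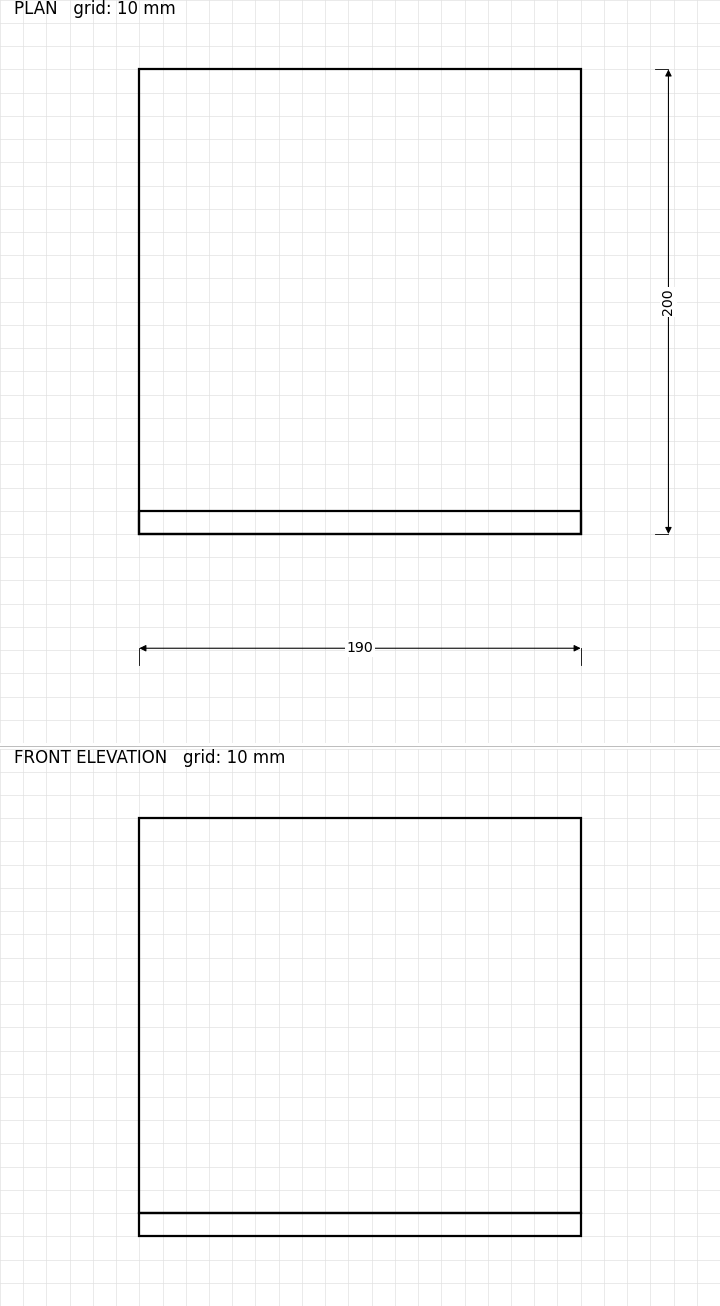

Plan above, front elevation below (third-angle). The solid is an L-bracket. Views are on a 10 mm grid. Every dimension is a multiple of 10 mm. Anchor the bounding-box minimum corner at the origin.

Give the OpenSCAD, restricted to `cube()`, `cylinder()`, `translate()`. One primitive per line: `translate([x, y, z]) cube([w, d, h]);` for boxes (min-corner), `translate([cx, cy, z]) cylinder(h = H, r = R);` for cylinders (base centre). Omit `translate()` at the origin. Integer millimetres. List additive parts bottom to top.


cube([190, 200, 10]);
translate([0, 0, 10]) cube([190, 10, 170]);


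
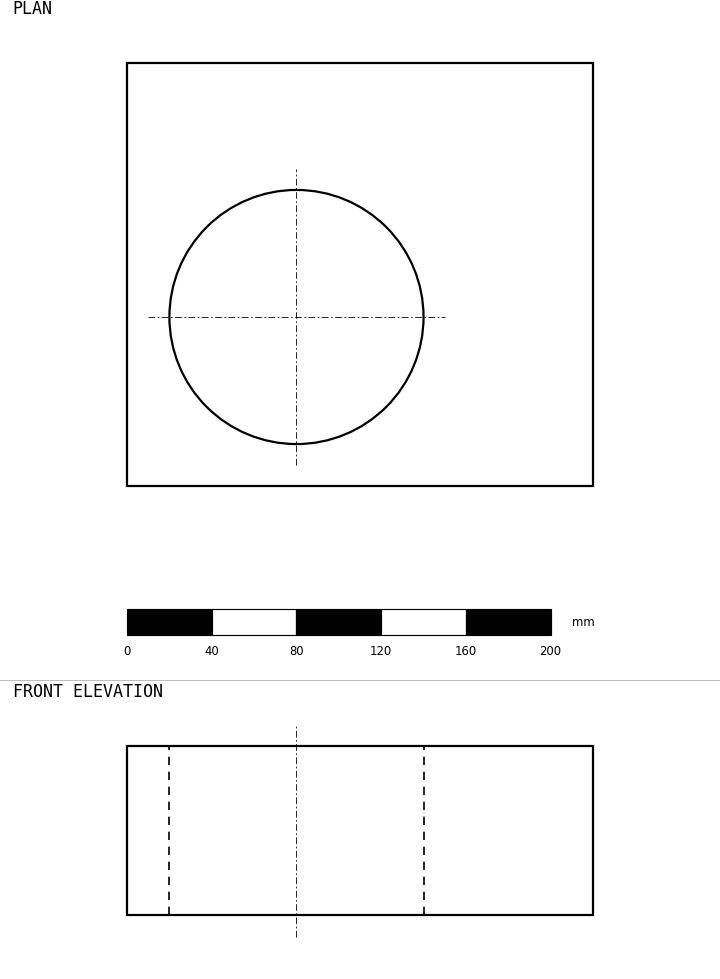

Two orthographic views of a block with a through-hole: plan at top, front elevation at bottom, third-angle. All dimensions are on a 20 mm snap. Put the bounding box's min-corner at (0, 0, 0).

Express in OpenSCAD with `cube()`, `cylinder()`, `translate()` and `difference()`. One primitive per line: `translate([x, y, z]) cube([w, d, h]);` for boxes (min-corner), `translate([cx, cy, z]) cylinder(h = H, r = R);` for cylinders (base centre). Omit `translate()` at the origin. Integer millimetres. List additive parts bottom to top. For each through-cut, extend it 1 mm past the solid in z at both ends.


difference() {
  cube([220, 200, 80]);
  translate([80, 80, -1]) cylinder(h = 82, r = 60);
}


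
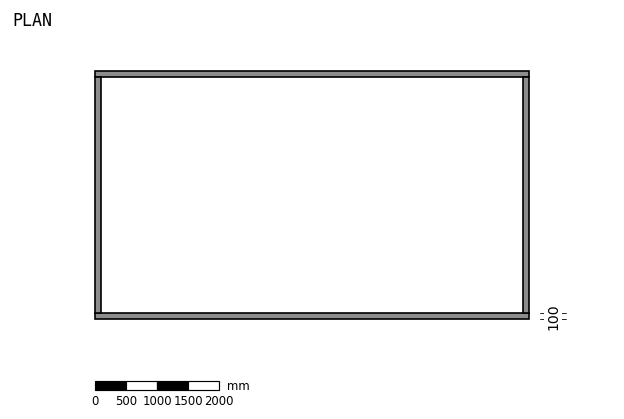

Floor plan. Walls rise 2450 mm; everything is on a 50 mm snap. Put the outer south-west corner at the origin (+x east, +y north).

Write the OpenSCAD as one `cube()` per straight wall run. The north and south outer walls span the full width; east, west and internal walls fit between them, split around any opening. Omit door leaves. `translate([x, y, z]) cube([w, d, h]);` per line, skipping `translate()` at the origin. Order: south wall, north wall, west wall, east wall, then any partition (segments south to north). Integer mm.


cube([7000, 100, 2450]);
translate([0, 3900, 0]) cube([7000, 100, 2450]);
translate([0, 100, 0]) cube([100, 3800, 2450]);
translate([6900, 100, 0]) cube([100, 3800, 2450]);


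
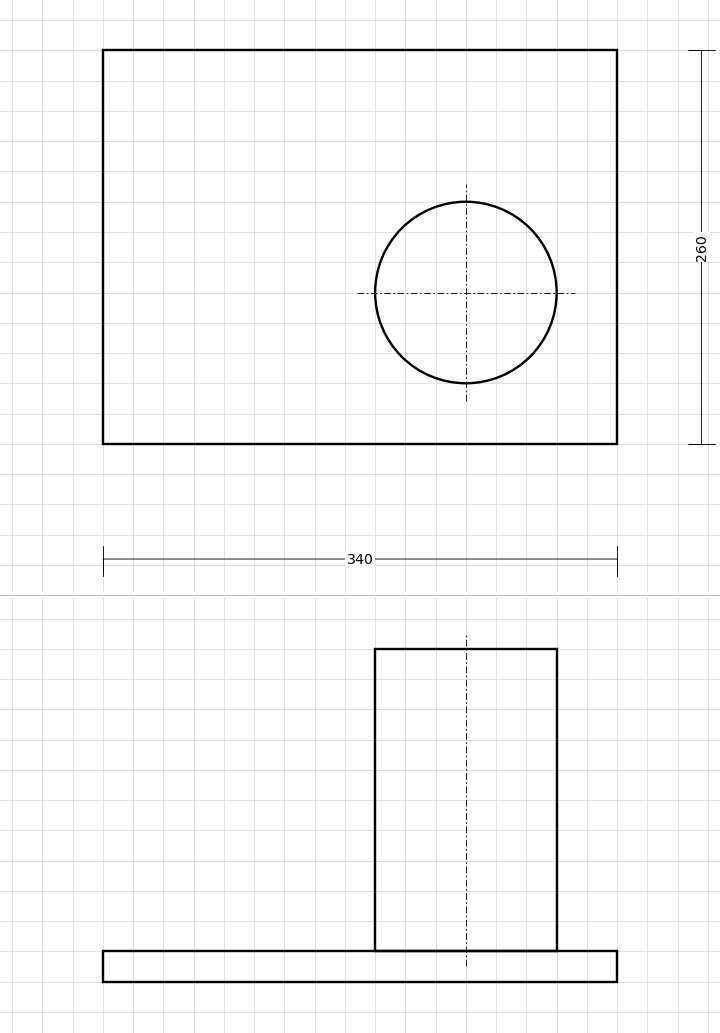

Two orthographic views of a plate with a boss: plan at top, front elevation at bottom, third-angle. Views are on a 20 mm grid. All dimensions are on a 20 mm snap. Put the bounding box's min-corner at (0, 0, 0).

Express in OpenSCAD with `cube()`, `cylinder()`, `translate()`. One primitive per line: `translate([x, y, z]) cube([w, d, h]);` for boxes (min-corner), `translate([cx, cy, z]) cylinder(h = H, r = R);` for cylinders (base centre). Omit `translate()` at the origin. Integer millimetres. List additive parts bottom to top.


cube([340, 260, 20]);
translate([240, 100, 20]) cylinder(h = 200, r = 60);


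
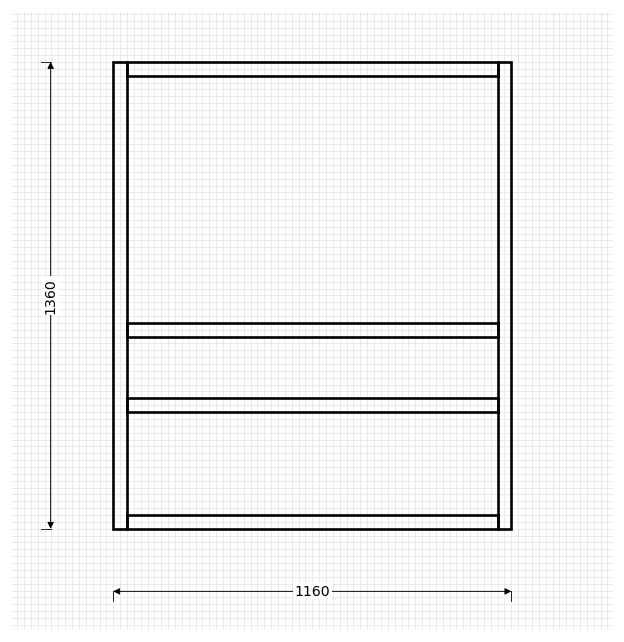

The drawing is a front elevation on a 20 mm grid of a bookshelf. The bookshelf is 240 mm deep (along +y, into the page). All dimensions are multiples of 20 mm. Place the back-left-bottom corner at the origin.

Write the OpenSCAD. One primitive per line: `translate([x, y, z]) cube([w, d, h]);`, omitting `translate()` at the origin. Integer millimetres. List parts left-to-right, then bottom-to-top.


cube([40, 240, 1360]);
translate([40, 0, 0]) cube([1080, 240, 40]);
translate([40, 0, 340]) cube([1080, 240, 40]);
translate([40, 0, 560]) cube([1080, 240, 40]);
translate([40, 0, 1320]) cube([1080, 240, 40]);
translate([1120, 0, 0]) cube([40, 240, 1360]);
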